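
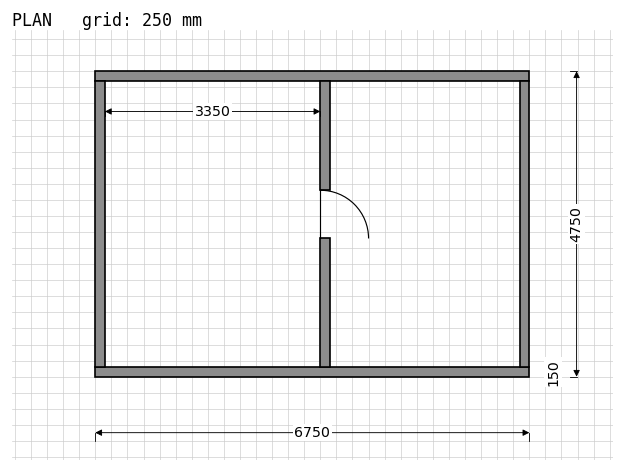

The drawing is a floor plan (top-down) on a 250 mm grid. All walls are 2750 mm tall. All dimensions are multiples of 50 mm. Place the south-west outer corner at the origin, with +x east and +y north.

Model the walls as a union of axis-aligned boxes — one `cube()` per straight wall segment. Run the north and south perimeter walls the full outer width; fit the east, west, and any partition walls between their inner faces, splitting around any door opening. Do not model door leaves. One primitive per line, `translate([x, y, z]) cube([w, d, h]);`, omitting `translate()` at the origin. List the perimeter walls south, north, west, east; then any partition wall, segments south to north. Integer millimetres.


cube([6750, 150, 2750]);
translate([0, 4600, 0]) cube([6750, 150, 2750]);
translate([0, 150, 0]) cube([150, 4450, 2750]);
translate([6600, 150, 0]) cube([150, 4450, 2750]);
translate([3500, 150, 0]) cube([150, 2000, 2750]);
translate([3500, 2900, 0]) cube([150, 1700, 2750]);


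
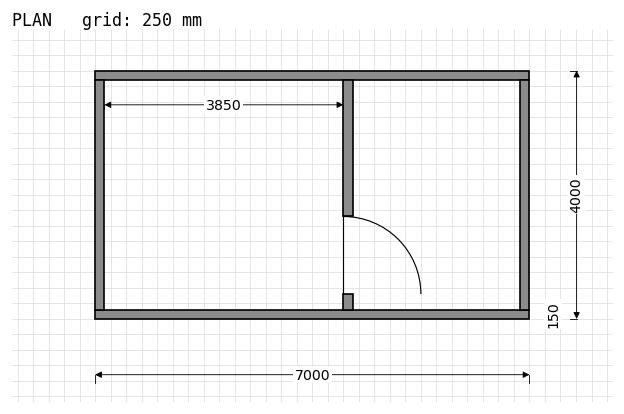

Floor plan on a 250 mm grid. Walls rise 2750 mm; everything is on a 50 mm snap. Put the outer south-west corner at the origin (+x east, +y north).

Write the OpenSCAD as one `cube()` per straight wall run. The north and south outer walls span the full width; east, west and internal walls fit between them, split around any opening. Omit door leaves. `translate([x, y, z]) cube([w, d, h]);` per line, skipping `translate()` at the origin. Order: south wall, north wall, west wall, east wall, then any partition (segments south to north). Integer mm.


cube([7000, 150, 2750]);
translate([0, 3850, 0]) cube([7000, 150, 2750]);
translate([0, 150, 0]) cube([150, 3700, 2750]);
translate([6850, 150, 0]) cube([150, 3700, 2750]);
translate([4000, 150, 0]) cube([150, 250, 2750]);
translate([4000, 1650, 0]) cube([150, 2200, 2750]);


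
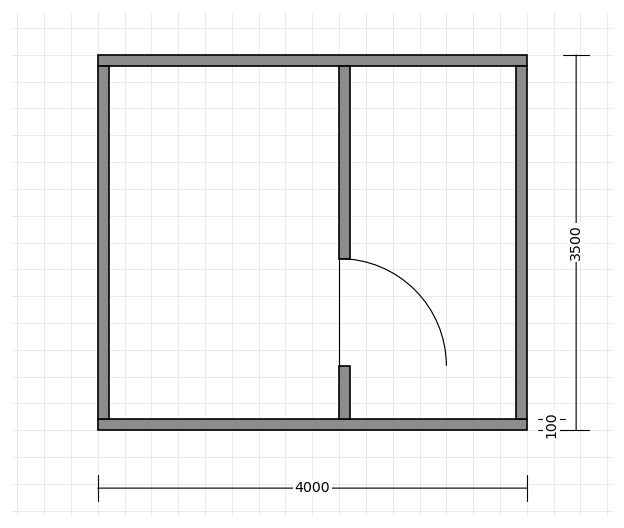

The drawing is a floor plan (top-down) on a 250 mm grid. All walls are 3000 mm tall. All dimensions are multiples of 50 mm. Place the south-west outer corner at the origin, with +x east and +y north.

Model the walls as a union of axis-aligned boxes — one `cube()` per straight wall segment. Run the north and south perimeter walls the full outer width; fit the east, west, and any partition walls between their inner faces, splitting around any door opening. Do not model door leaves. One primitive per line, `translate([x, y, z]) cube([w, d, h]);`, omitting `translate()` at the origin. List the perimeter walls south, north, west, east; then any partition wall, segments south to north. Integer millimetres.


cube([4000, 100, 3000]);
translate([0, 3400, 0]) cube([4000, 100, 3000]);
translate([0, 100, 0]) cube([100, 3300, 3000]);
translate([3900, 100, 0]) cube([100, 3300, 3000]);
translate([2250, 100, 0]) cube([100, 500, 3000]);
translate([2250, 1600, 0]) cube([100, 1800, 3000]);


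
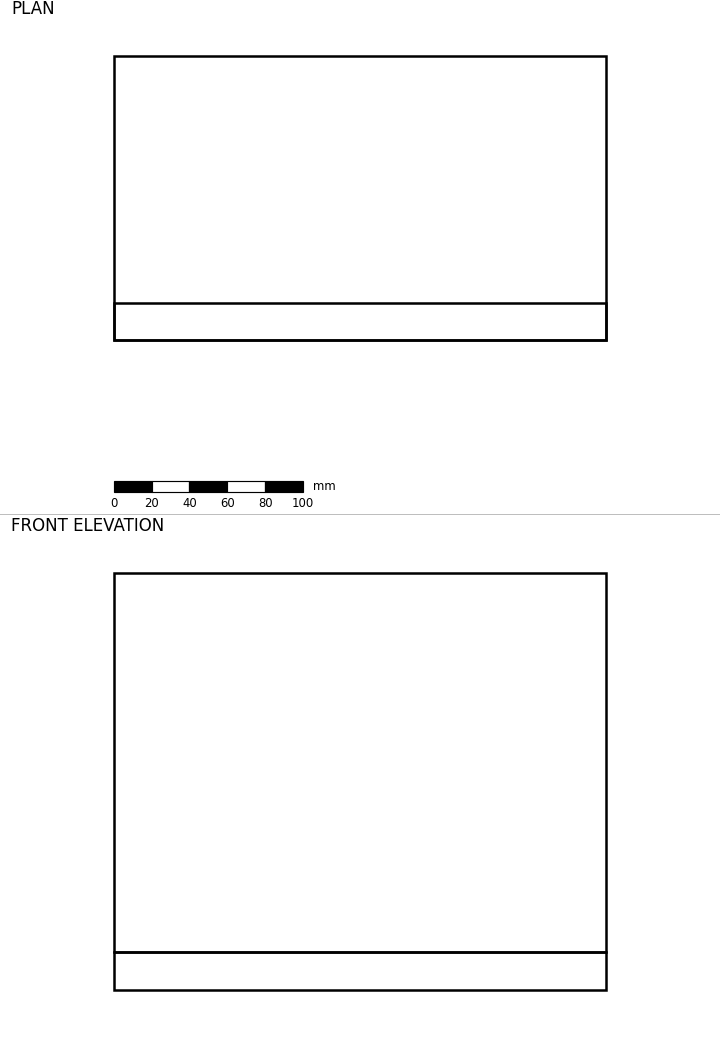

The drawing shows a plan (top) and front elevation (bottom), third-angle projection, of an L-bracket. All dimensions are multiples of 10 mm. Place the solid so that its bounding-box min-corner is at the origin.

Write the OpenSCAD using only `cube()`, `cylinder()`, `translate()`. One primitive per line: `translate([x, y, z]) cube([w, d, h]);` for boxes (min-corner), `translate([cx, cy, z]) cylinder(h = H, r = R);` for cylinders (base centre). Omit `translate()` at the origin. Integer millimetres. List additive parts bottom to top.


cube([260, 150, 20]);
translate([0, 0, 20]) cube([260, 20, 200]);


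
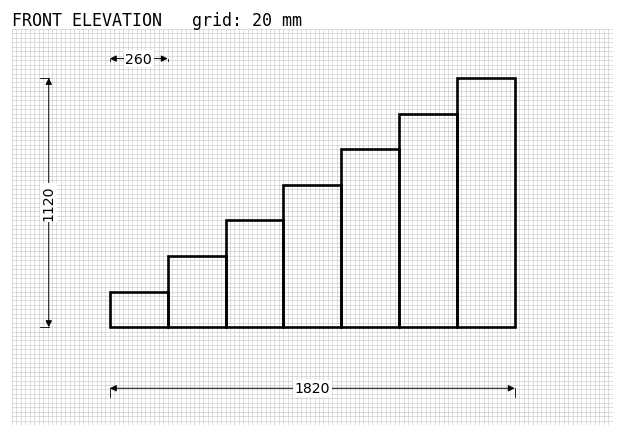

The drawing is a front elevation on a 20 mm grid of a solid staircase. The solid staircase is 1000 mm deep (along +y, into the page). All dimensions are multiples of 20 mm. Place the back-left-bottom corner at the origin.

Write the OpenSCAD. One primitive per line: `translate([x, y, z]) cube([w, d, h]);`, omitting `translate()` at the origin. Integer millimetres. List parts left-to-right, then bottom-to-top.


cube([260, 1000, 160]);
translate([260, 0, 0]) cube([260, 1000, 320]);
translate([520, 0, 0]) cube([260, 1000, 480]);
translate([780, 0, 0]) cube([260, 1000, 640]);
translate([1040, 0, 0]) cube([260, 1000, 800]);
translate([1300, 0, 0]) cube([260, 1000, 960]);
translate([1560, 0, 0]) cube([260, 1000, 1120]);


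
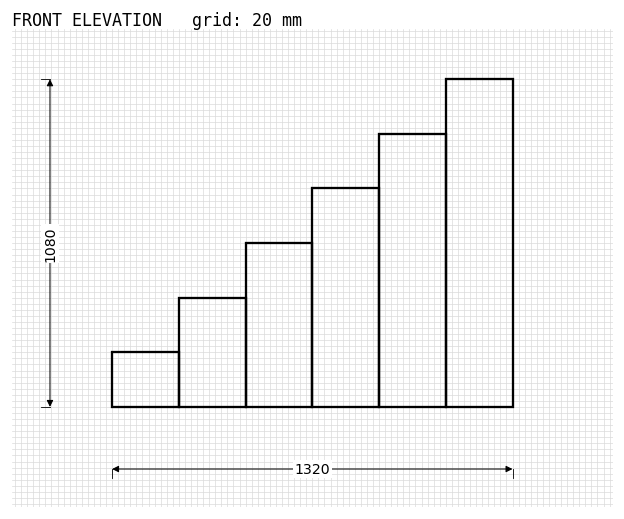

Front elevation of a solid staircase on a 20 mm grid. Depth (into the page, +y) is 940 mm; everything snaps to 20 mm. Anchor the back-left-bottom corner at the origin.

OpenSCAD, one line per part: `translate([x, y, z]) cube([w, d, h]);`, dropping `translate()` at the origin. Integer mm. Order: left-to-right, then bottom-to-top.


cube([220, 940, 180]);
translate([220, 0, 0]) cube([220, 940, 360]);
translate([440, 0, 0]) cube([220, 940, 540]);
translate([660, 0, 0]) cube([220, 940, 720]);
translate([880, 0, 0]) cube([220, 940, 900]);
translate([1100, 0, 0]) cube([220, 940, 1080]);


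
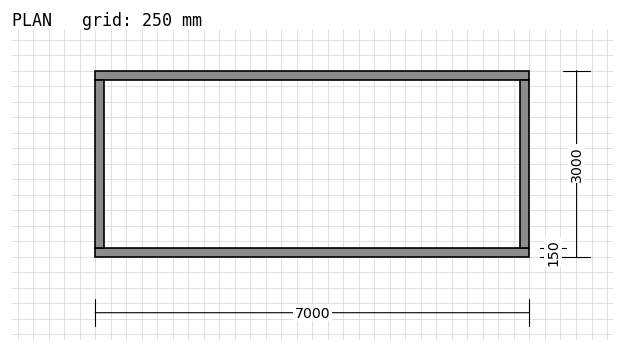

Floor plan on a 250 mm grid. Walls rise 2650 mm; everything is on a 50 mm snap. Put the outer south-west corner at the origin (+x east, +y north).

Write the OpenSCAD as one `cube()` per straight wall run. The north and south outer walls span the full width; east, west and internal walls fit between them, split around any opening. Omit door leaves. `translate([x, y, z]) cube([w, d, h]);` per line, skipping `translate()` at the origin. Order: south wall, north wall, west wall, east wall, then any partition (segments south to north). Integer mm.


cube([7000, 150, 2650]);
translate([0, 2850, 0]) cube([7000, 150, 2650]);
translate([0, 150, 0]) cube([150, 2700, 2650]);
translate([6850, 150, 0]) cube([150, 2700, 2650]);


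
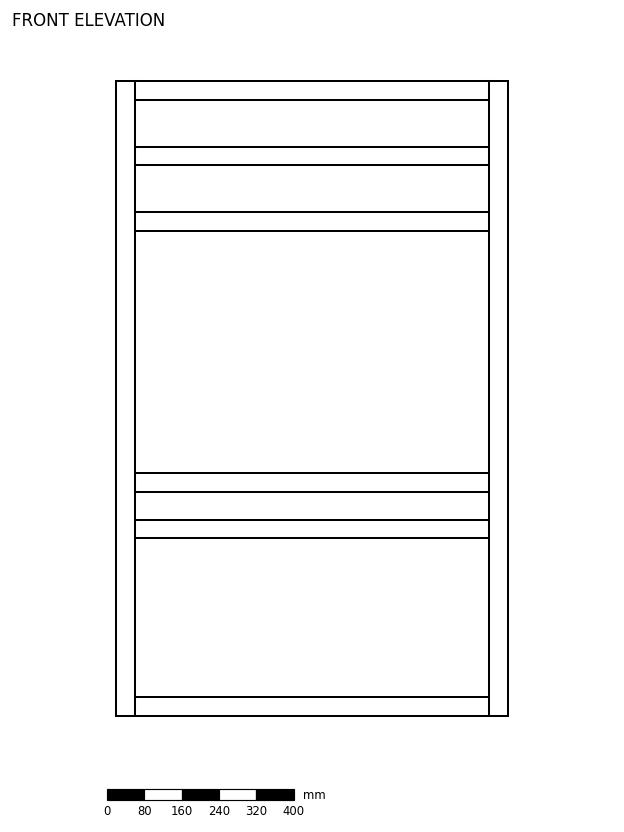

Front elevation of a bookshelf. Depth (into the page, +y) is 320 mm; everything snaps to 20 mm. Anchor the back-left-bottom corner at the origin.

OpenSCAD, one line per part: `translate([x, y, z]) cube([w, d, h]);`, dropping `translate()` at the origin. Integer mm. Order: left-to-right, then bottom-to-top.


cube([40, 320, 1360]);
translate([40, 0, 0]) cube([760, 320, 40]);
translate([40, 0, 380]) cube([760, 320, 40]);
translate([40, 0, 480]) cube([760, 320, 40]);
translate([40, 0, 1040]) cube([760, 320, 40]);
translate([40, 0, 1180]) cube([760, 320, 40]);
translate([40, 0, 1320]) cube([760, 320, 40]);
translate([800, 0, 0]) cube([40, 320, 1360]);


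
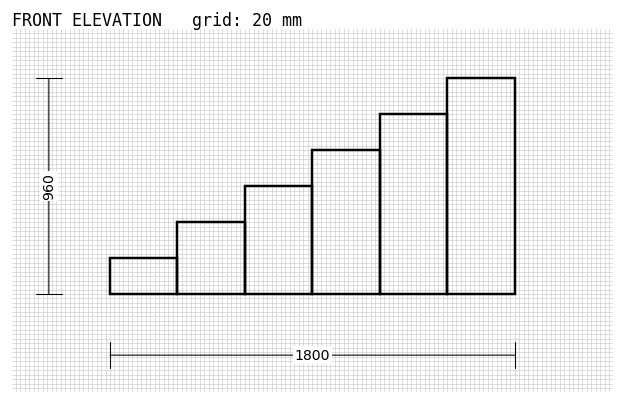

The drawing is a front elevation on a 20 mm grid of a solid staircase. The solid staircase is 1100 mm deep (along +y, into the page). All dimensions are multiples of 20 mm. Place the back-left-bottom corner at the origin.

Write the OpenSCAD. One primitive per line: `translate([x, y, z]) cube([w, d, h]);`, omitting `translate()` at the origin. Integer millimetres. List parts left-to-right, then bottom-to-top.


cube([300, 1100, 160]);
translate([300, 0, 0]) cube([300, 1100, 320]);
translate([600, 0, 0]) cube([300, 1100, 480]);
translate([900, 0, 0]) cube([300, 1100, 640]);
translate([1200, 0, 0]) cube([300, 1100, 800]);
translate([1500, 0, 0]) cube([300, 1100, 960]);


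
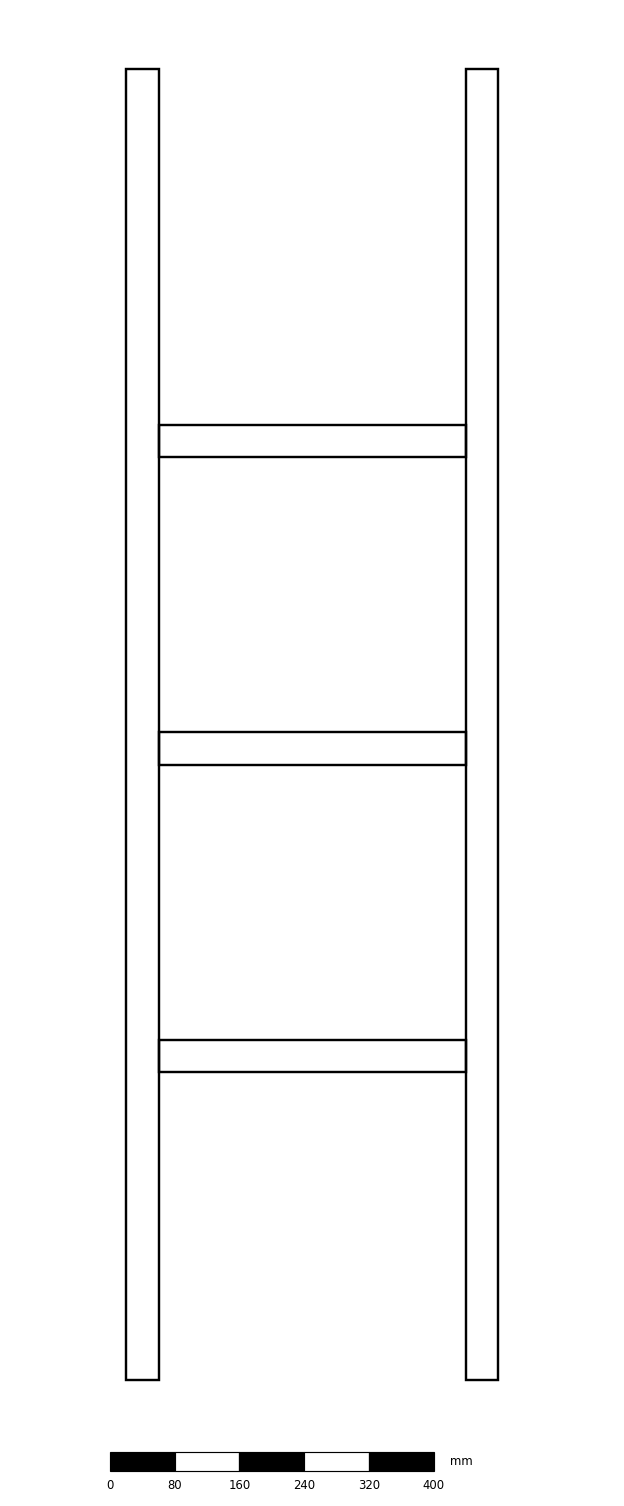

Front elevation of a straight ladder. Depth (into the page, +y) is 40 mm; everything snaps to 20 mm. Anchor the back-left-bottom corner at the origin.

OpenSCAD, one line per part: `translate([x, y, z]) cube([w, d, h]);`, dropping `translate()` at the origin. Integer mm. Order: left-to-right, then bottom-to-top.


cube([40, 40, 1620]);
translate([40, 0, 380]) cube([380, 40, 40]);
translate([40, 0, 760]) cube([380, 40, 40]);
translate([40, 0, 1140]) cube([380, 40, 40]);
translate([420, 0, 0]) cube([40, 40, 1620]);


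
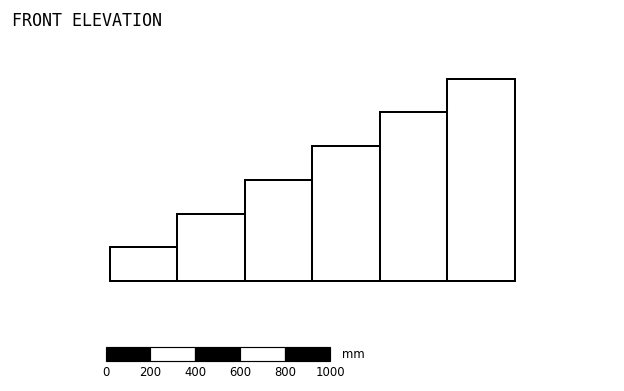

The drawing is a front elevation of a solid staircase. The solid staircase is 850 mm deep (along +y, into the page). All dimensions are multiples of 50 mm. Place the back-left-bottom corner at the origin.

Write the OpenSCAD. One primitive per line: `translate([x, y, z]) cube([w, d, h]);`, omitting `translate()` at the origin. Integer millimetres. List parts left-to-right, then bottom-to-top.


cube([300, 850, 150]);
translate([300, 0, 0]) cube([300, 850, 300]);
translate([600, 0, 0]) cube([300, 850, 450]);
translate([900, 0, 0]) cube([300, 850, 600]);
translate([1200, 0, 0]) cube([300, 850, 750]);
translate([1500, 0, 0]) cube([300, 850, 900]);


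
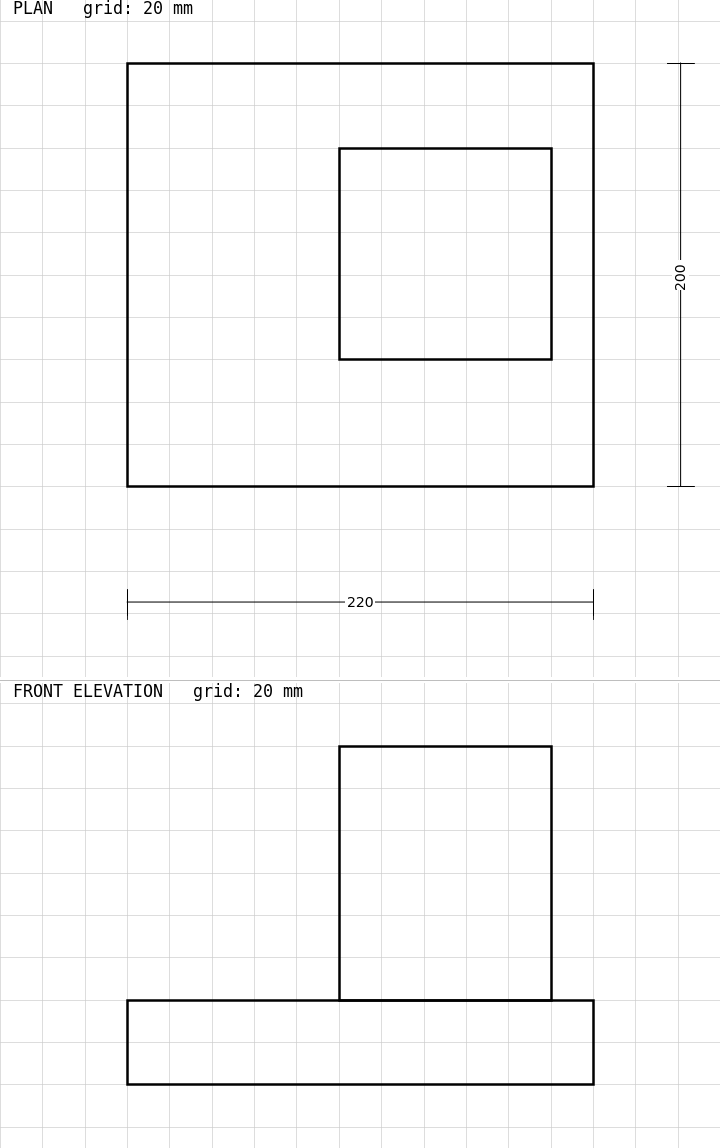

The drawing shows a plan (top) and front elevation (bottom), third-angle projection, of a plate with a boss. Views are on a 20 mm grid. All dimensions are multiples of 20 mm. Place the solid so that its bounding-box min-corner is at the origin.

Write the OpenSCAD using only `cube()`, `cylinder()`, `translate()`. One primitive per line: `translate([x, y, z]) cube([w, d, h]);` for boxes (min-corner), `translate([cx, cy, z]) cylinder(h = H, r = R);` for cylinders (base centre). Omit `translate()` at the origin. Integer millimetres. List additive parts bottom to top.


cube([220, 200, 40]);
translate([100, 60, 40]) cube([100, 100, 120]);


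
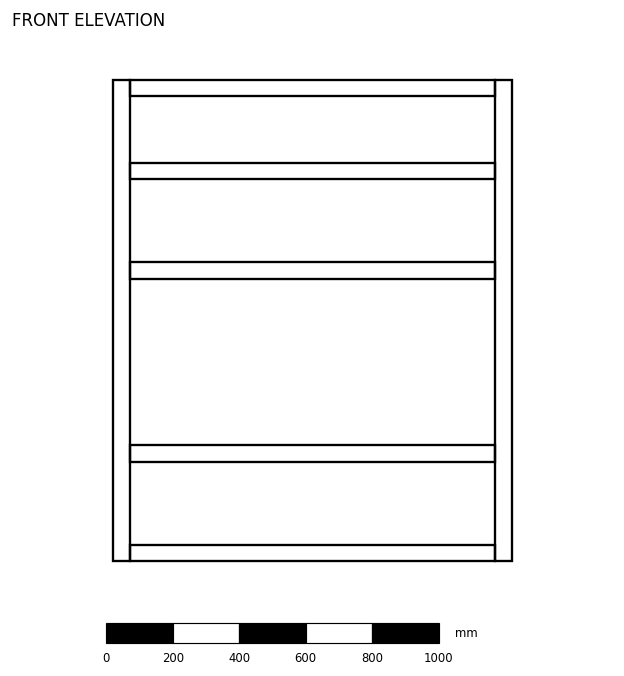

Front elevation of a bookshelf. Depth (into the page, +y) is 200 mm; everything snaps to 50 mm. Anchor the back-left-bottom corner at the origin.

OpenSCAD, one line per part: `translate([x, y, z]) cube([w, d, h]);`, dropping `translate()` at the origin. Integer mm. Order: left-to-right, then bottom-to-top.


cube([50, 200, 1450]);
translate([50, 0, 0]) cube([1100, 200, 50]);
translate([50, 0, 300]) cube([1100, 200, 50]);
translate([50, 0, 850]) cube([1100, 200, 50]);
translate([50, 0, 1150]) cube([1100, 200, 50]);
translate([50, 0, 1400]) cube([1100, 200, 50]);
translate([1150, 0, 0]) cube([50, 200, 1450]);


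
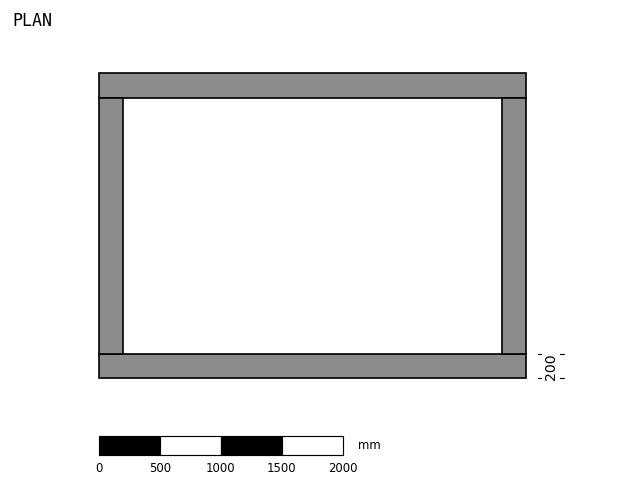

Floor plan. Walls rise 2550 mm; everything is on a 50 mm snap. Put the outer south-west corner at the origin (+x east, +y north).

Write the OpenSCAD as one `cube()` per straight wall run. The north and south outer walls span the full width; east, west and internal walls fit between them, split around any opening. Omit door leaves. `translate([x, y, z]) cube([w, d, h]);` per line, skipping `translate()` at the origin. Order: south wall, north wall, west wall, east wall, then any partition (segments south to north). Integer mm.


cube([3500, 200, 2550]);
translate([0, 2300, 0]) cube([3500, 200, 2550]);
translate([0, 200, 0]) cube([200, 2100, 2550]);
translate([3300, 200, 0]) cube([200, 2100, 2550]);


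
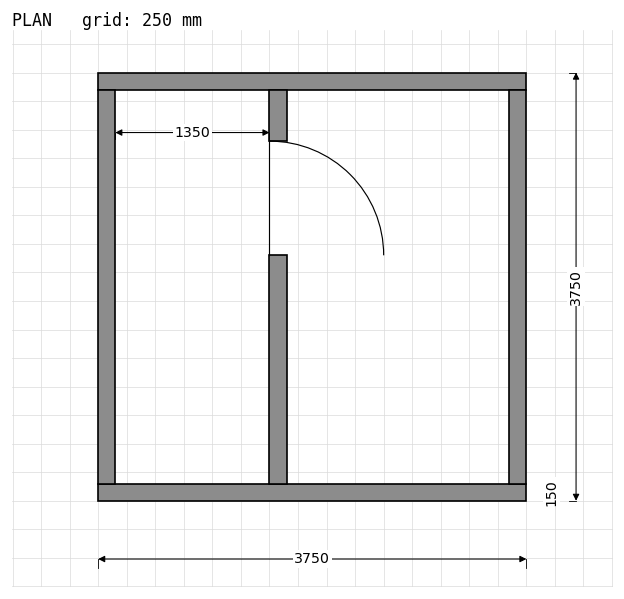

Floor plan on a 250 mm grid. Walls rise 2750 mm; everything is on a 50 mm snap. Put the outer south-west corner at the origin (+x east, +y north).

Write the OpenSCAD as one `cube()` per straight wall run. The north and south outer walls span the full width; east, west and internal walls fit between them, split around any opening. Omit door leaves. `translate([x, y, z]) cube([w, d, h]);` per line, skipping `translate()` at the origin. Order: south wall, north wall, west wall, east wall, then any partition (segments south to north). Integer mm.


cube([3750, 150, 2750]);
translate([0, 3600, 0]) cube([3750, 150, 2750]);
translate([0, 150, 0]) cube([150, 3450, 2750]);
translate([3600, 150, 0]) cube([150, 3450, 2750]);
translate([1500, 150, 0]) cube([150, 2000, 2750]);
translate([1500, 3150, 0]) cube([150, 450, 2750]);


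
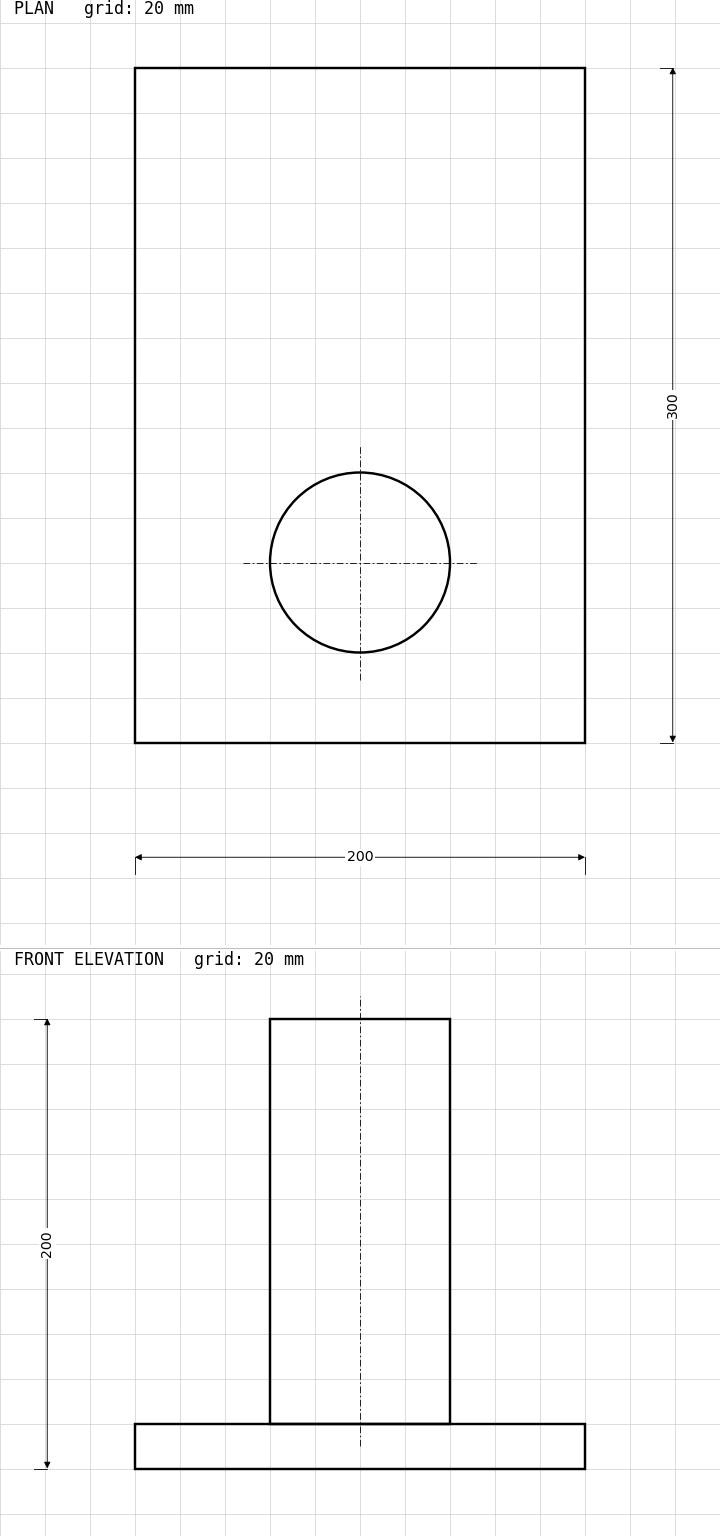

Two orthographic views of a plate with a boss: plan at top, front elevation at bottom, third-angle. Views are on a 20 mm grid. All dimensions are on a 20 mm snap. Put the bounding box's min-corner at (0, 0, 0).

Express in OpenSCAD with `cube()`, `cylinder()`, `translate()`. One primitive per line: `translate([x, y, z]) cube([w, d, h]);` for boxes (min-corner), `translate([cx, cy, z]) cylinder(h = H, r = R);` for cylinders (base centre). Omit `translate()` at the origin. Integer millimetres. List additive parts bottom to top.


cube([200, 300, 20]);
translate([100, 80, 20]) cylinder(h = 180, r = 40);


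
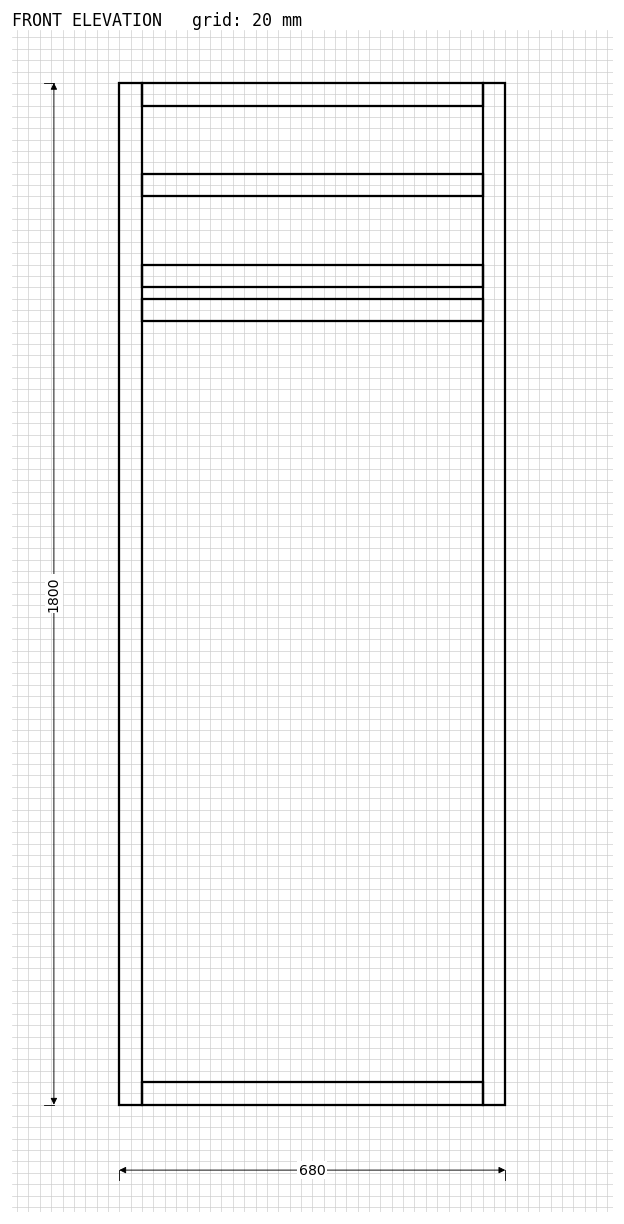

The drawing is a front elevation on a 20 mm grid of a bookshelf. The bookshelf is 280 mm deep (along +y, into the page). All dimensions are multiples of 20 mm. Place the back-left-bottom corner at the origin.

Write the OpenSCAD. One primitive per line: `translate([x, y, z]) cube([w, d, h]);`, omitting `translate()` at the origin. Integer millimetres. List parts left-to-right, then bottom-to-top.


cube([40, 280, 1800]);
translate([40, 0, 0]) cube([600, 280, 40]);
translate([40, 0, 1380]) cube([600, 280, 40]);
translate([40, 0, 1440]) cube([600, 280, 40]);
translate([40, 0, 1600]) cube([600, 280, 40]);
translate([40, 0, 1760]) cube([600, 280, 40]);
translate([640, 0, 0]) cube([40, 280, 1800]);


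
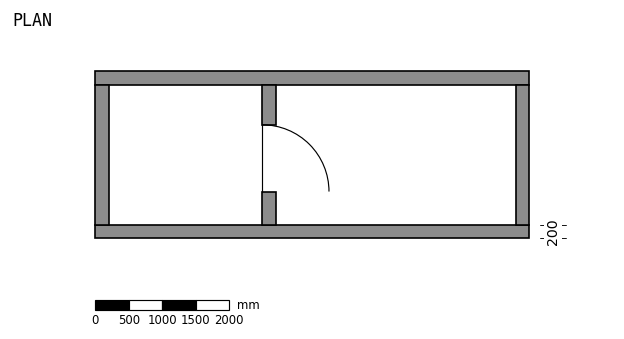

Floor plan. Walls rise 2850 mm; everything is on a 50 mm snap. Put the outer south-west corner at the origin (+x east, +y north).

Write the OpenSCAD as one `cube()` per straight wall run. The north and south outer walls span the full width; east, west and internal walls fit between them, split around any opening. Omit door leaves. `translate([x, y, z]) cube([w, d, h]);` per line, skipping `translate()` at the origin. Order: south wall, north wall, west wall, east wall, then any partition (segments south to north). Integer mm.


cube([6500, 200, 2850]);
translate([0, 2300, 0]) cube([6500, 200, 2850]);
translate([0, 200, 0]) cube([200, 2100, 2850]);
translate([6300, 200, 0]) cube([200, 2100, 2850]);
translate([2500, 200, 0]) cube([200, 500, 2850]);
translate([2500, 1700, 0]) cube([200, 600, 2850]);


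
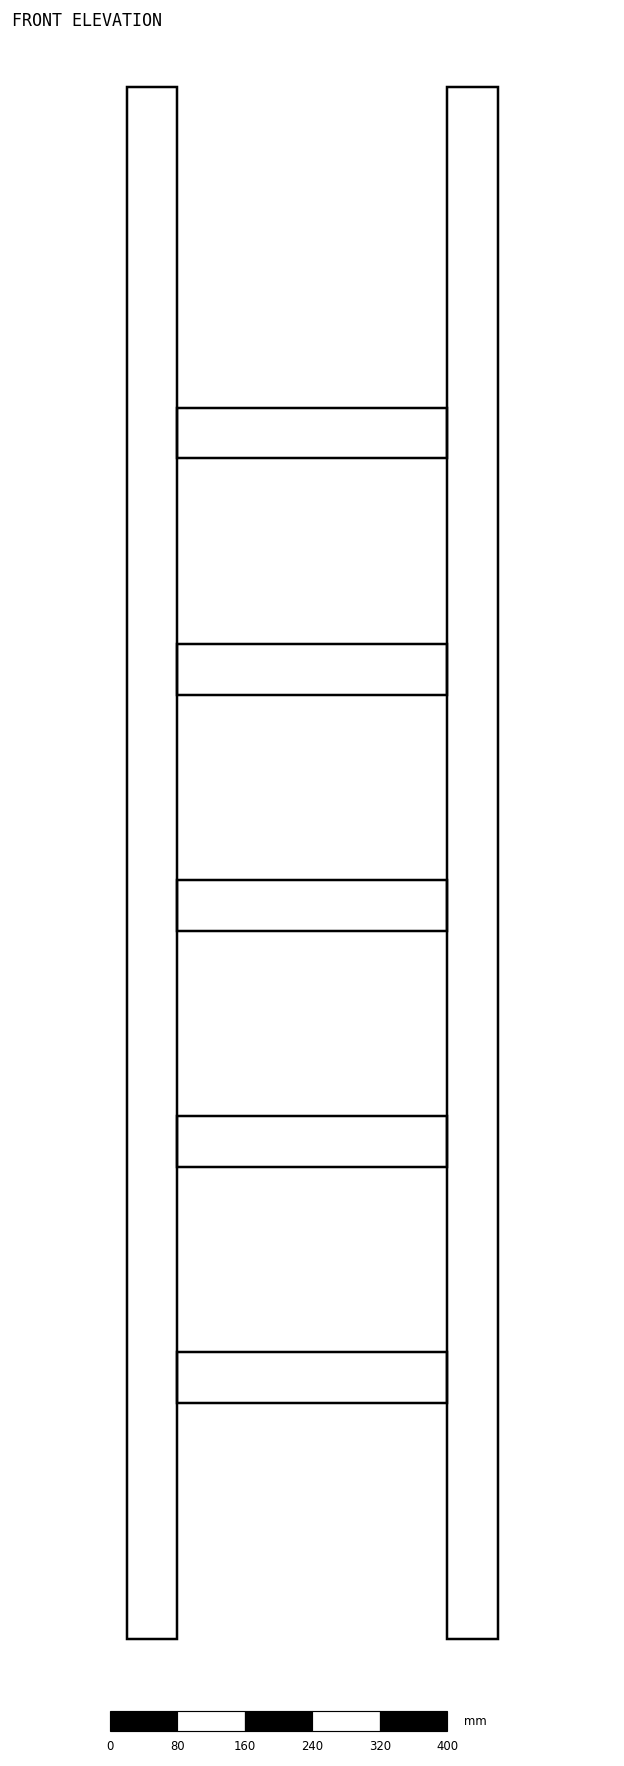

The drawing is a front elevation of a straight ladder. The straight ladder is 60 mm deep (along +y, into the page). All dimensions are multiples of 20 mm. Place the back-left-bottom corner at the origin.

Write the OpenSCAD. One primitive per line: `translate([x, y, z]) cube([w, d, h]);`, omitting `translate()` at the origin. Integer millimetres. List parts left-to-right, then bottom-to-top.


cube([60, 60, 1840]);
translate([60, 0, 280]) cube([320, 60, 60]);
translate([60, 0, 560]) cube([320, 60, 60]);
translate([60, 0, 840]) cube([320, 60, 60]);
translate([60, 0, 1120]) cube([320, 60, 60]);
translate([60, 0, 1400]) cube([320, 60, 60]);
translate([380, 0, 0]) cube([60, 60, 1840]);


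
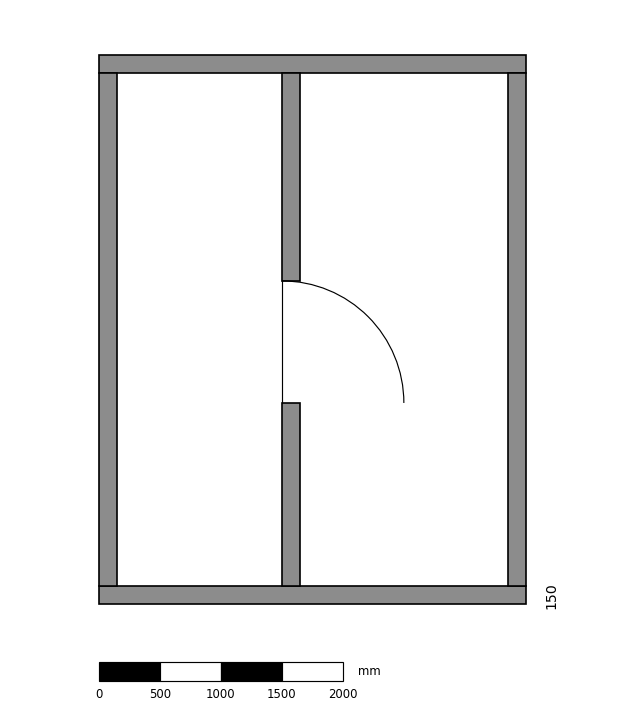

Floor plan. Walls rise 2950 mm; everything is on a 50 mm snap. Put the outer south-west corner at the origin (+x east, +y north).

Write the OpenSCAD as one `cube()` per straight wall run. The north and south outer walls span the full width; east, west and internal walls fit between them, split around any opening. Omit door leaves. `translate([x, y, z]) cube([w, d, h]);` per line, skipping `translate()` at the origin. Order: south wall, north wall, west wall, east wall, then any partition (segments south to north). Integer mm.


cube([3500, 150, 2950]);
translate([0, 4350, 0]) cube([3500, 150, 2950]);
translate([0, 150, 0]) cube([150, 4200, 2950]);
translate([3350, 150, 0]) cube([150, 4200, 2950]);
translate([1500, 150, 0]) cube([150, 1500, 2950]);
translate([1500, 2650, 0]) cube([150, 1700, 2950]);


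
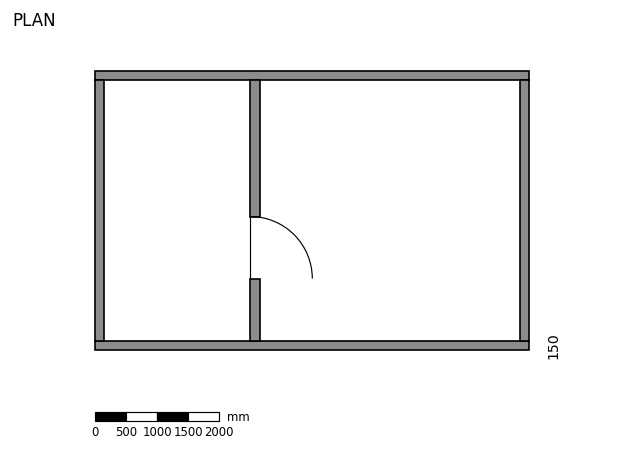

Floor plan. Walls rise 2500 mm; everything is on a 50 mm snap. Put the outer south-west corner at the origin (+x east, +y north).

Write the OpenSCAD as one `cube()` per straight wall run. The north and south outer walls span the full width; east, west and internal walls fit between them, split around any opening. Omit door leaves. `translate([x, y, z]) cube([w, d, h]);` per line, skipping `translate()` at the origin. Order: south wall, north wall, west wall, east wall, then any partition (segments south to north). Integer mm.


cube([7000, 150, 2500]);
translate([0, 4350, 0]) cube([7000, 150, 2500]);
translate([0, 150, 0]) cube([150, 4200, 2500]);
translate([6850, 150, 0]) cube([150, 4200, 2500]);
translate([2500, 150, 0]) cube([150, 1000, 2500]);
translate([2500, 2150, 0]) cube([150, 2200, 2500]);


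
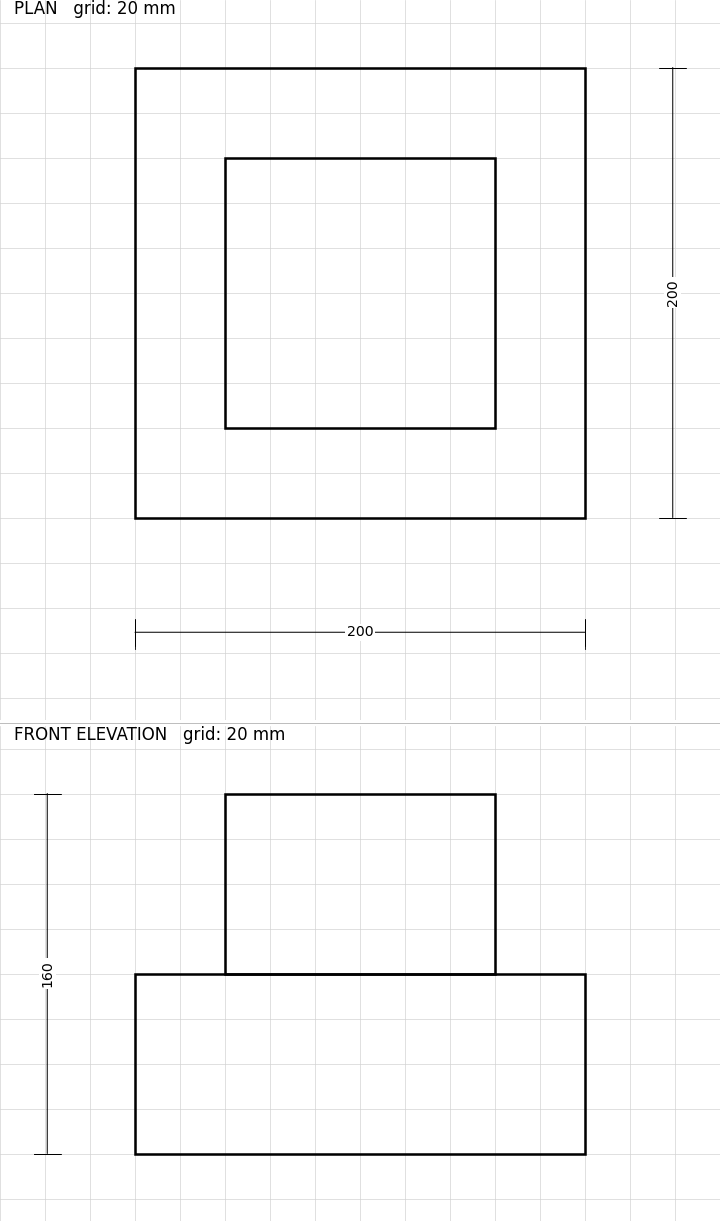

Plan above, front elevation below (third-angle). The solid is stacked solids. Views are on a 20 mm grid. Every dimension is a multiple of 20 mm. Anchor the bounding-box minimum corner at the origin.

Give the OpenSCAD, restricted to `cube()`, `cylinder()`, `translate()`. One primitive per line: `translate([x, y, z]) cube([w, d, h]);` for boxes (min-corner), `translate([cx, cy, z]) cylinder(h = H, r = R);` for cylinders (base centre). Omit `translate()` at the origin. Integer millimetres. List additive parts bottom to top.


cube([200, 200, 80]);
translate([40, 40, 80]) cube([120, 120, 80]);


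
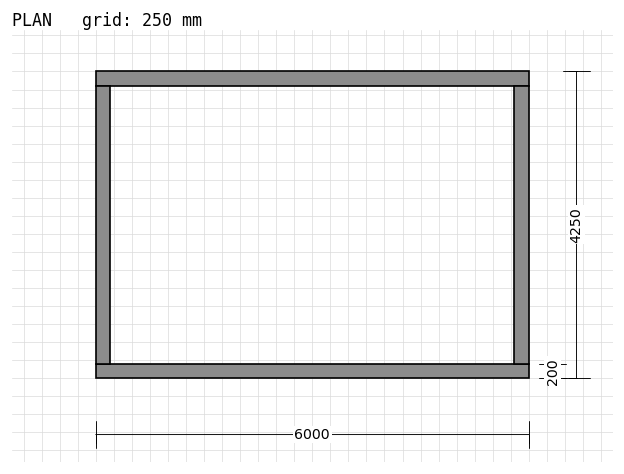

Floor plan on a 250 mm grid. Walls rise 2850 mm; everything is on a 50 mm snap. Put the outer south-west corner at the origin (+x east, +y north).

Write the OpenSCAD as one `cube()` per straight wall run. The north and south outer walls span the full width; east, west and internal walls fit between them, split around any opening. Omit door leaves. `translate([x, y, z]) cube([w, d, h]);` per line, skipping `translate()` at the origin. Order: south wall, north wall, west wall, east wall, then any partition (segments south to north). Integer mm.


cube([6000, 200, 2850]);
translate([0, 4050, 0]) cube([6000, 200, 2850]);
translate([0, 200, 0]) cube([200, 3850, 2850]);
translate([5800, 200, 0]) cube([200, 3850, 2850]);


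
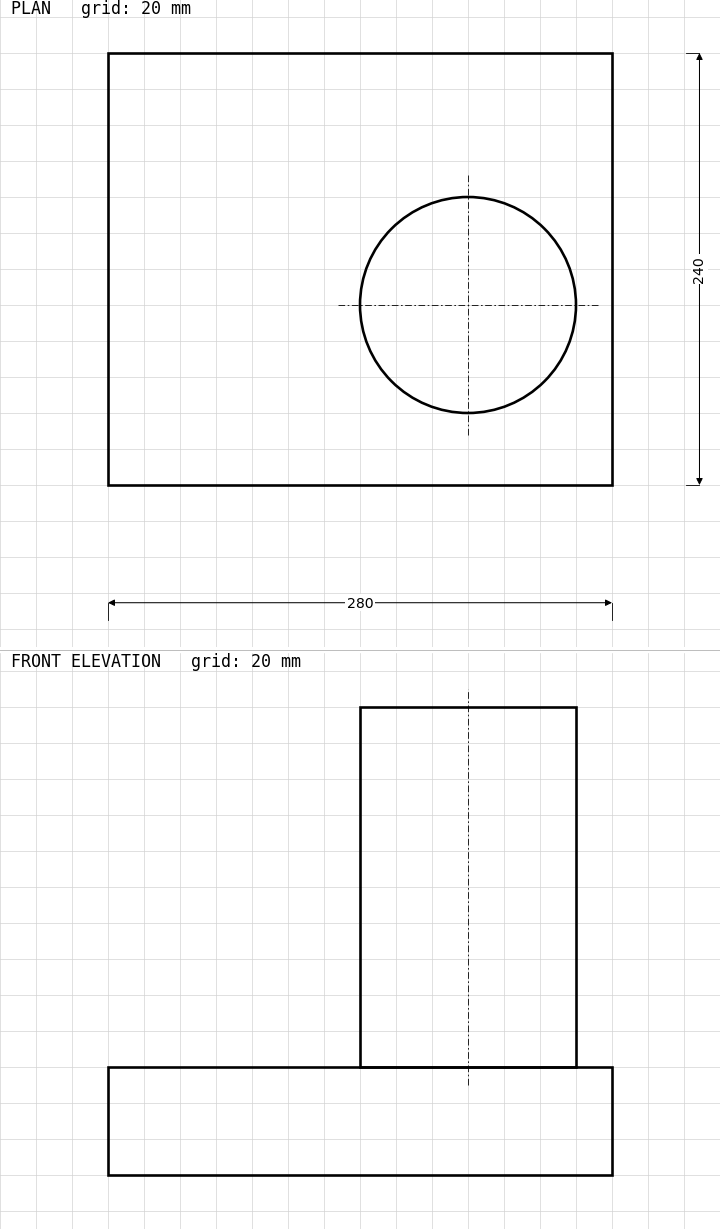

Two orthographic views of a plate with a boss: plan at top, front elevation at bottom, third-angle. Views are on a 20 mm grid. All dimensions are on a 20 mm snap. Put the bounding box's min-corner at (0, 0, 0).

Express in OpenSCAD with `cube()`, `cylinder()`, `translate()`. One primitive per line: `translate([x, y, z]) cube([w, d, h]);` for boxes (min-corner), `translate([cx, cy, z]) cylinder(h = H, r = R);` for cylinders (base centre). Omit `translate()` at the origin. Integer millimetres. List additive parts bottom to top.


cube([280, 240, 60]);
translate([200, 100, 60]) cylinder(h = 200, r = 60);


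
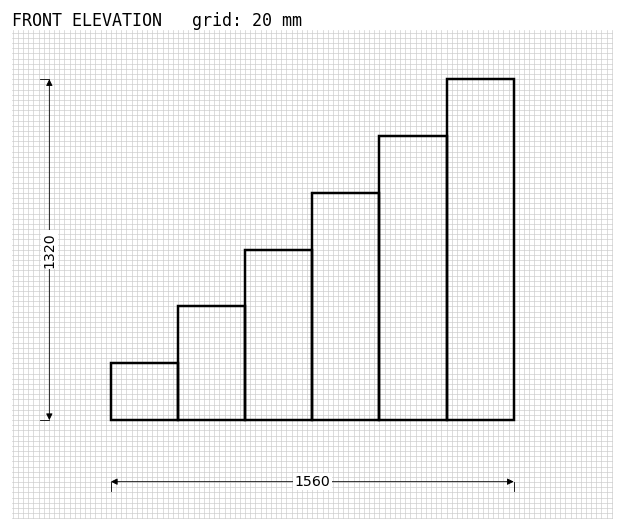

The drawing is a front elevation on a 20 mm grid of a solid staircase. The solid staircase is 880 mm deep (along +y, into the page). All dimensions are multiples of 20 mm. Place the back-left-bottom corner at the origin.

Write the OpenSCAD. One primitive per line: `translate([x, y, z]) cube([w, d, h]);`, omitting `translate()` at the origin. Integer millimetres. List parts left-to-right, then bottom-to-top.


cube([260, 880, 220]);
translate([260, 0, 0]) cube([260, 880, 440]);
translate([520, 0, 0]) cube([260, 880, 660]);
translate([780, 0, 0]) cube([260, 880, 880]);
translate([1040, 0, 0]) cube([260, 880, 1100]);
translate([1300, 0, 0]) cube([260, 880, 1320]);


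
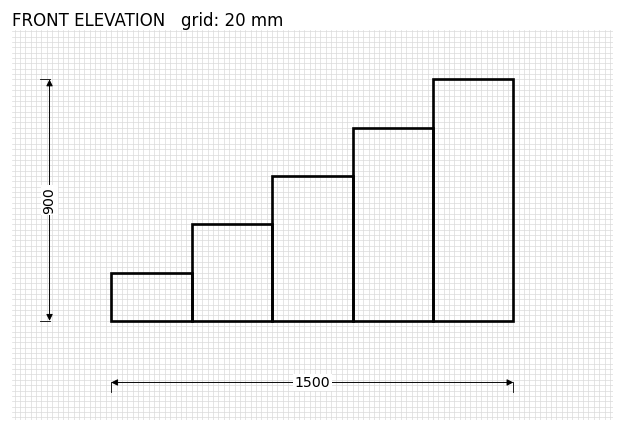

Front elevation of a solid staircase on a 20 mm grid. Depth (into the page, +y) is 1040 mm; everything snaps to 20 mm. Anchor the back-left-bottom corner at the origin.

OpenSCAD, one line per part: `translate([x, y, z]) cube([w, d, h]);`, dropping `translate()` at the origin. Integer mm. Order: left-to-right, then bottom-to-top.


cube([300, 1040, 180]);
translate([300, 0, 0]) cube([300, 1040, 360]);
translate([600, 0, 0]) cube([300, 1040, 540]);
translate([900, 0, 0]) cube([300, 1040, 720]);
translate([1200, 0, 0]) cube([300, 1040, 900]);


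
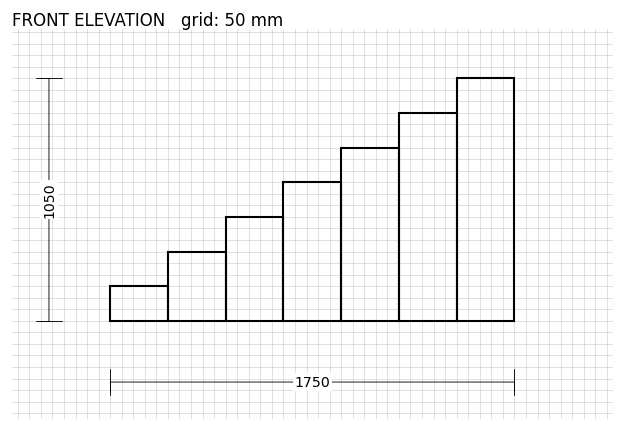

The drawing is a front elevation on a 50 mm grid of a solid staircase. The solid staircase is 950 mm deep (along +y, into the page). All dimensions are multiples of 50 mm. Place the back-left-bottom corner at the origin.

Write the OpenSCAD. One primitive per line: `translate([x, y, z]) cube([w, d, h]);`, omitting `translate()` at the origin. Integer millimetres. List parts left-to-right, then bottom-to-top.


cube([250, 950, 150]);
translate([250, 0, 0]) cube([250, 950, 300]);
translate([500, 0, 0]) cube([250, 950, 450]);
translate([750, 0, 0]) cube([250, 950, 600]);
translate([1000, 0, 0]) cube([250, 950, 750]);
translate([1250, 0, 0]) cube([250, 950, 900]);
translate([1500, 0, 0]) cube([250, 950, 1050]);


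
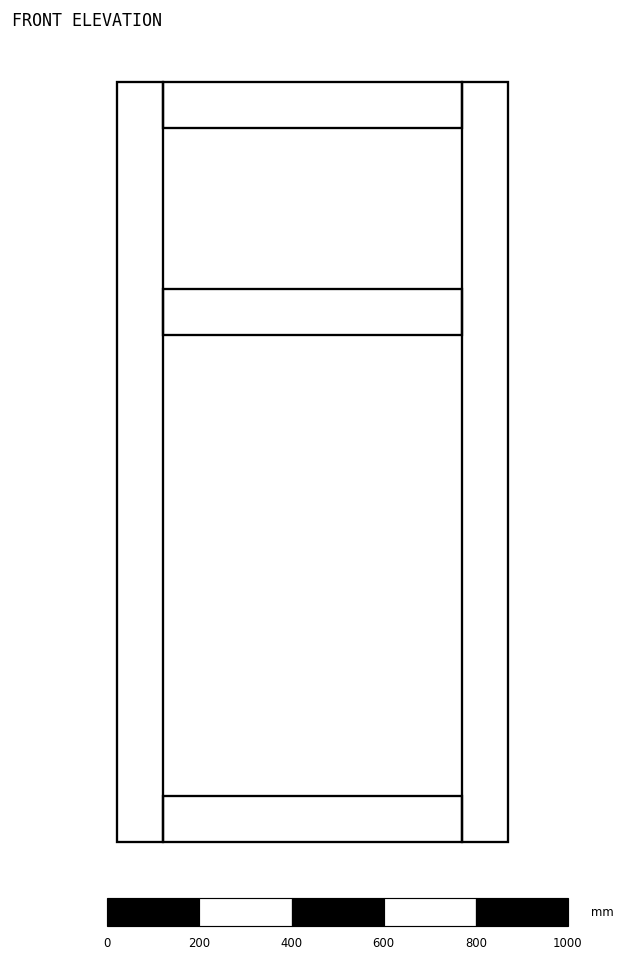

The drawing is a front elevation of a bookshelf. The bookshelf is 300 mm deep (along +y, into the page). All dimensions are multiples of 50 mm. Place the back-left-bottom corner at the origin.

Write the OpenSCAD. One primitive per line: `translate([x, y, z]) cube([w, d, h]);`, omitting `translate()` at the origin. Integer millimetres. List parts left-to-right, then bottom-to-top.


cube([100, 300, 1650]);
translate([100, 0, 0]) cube([650, 300, 100]);
translate([100, 0, 1100]) cube([650, 300, 100]);
translate([100, 0, 1550]) cube([650, 300, 100]);
translate([750, 0, 0]) cube([100, 300, 1650]);


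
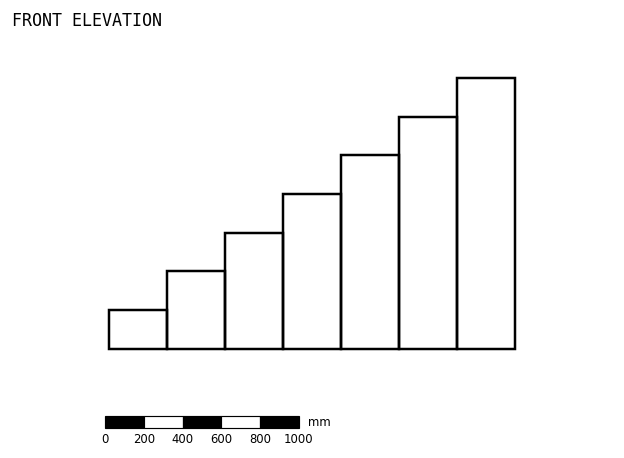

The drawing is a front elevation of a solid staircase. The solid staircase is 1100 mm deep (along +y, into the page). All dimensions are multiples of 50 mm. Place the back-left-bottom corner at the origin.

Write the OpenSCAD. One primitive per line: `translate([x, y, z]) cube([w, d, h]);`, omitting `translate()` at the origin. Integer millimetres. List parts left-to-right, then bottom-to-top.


cube([300, 1100, 200]);
translate([300, 0, 0]) cube([300, 1100, 400]);
translate([600, 0, 0]) cube([300, 1100, 600]);
translate([900, 0, 0]) cube([300, 1100, 800]);
translate([1200, 0, 0]) cube([300, 1100, 1000]);
translate([1500, 0, 0]) cube([300, 1100, 1200]);
translate([1800, 0, 0]) cube([300, 1100, 1400]);


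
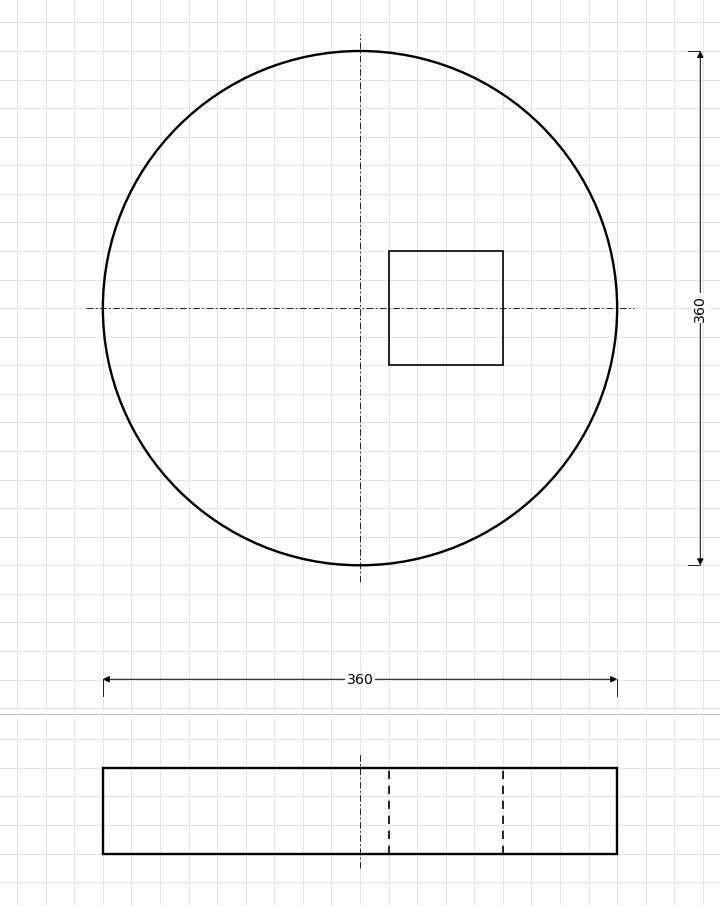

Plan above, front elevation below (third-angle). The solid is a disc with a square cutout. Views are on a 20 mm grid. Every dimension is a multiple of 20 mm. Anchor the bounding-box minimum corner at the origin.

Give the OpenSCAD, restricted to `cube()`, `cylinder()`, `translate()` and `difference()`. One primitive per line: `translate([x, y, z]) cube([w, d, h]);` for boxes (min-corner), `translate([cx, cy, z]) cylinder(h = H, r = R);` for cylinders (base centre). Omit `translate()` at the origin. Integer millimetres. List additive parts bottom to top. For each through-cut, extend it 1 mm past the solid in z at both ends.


difference() {
  translate([180, 180, 0]) cylinder(h = 60, r = 180);
  translate([200, 140, -1]) cube([80, 80, 62]);
}


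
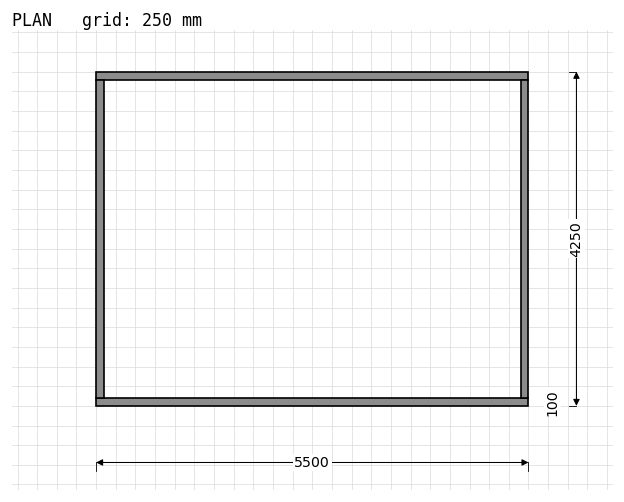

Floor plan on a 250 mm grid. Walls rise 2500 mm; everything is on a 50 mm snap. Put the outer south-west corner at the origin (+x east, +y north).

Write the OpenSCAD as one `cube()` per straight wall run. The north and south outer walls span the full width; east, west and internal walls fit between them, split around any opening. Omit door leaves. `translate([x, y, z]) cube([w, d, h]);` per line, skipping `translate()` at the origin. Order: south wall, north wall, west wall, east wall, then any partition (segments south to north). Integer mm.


cube([5500, 100, 2500]);
translate([0, 4150, 0]) cube([5500, 100, 2500]);
translate([0, 100, 0]) cube([100, 4050, 2500]);
translate([5400, 100, 0]) cube([100, 4050, 2500]);


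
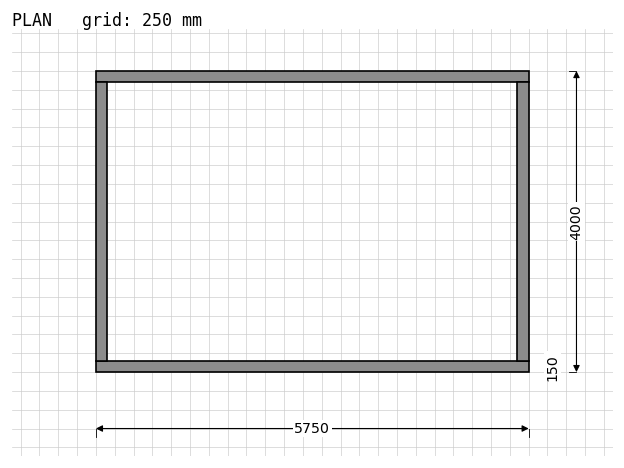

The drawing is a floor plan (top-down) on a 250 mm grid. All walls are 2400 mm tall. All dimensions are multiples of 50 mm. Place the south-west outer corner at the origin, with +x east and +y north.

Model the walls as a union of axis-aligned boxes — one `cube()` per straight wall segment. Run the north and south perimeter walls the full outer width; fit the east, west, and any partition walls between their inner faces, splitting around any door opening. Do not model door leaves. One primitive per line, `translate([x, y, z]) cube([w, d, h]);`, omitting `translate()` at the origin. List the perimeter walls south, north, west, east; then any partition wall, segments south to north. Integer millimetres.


cube([5750, 150, 2400]);
translate([0, 3850, 0]) cube([5750, 150, 2400]);
translate([0, 150, 0]) cube([150, 3700, 2400]);
translate([5600, 150, 0]) cube([150, 3700, 2400]);


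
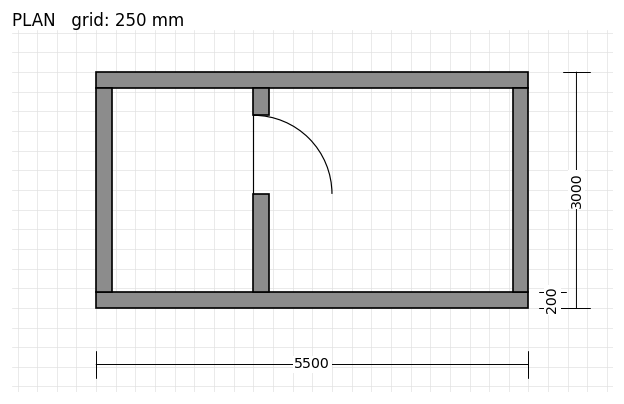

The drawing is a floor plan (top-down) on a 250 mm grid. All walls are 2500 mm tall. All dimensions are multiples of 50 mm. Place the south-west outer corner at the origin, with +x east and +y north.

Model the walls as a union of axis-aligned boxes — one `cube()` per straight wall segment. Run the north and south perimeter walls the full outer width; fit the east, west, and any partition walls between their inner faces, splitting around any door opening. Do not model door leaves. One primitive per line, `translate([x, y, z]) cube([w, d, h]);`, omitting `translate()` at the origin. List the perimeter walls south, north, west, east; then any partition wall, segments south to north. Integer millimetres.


cube([5500, 200, 2500]);
translate([0, 2800, 0]) cube([5500, 200, 2500]);
translate([0, 200, 0]) cube([200, 2600, 2500]);
translate([5300, 200, 0]) cube([200, 2600, 2500]);
translate([2000, 200, 0]) cube([200, 1250, 2500]);
translate([2000, 2450, 0]) cube([200, 350, 2500]);


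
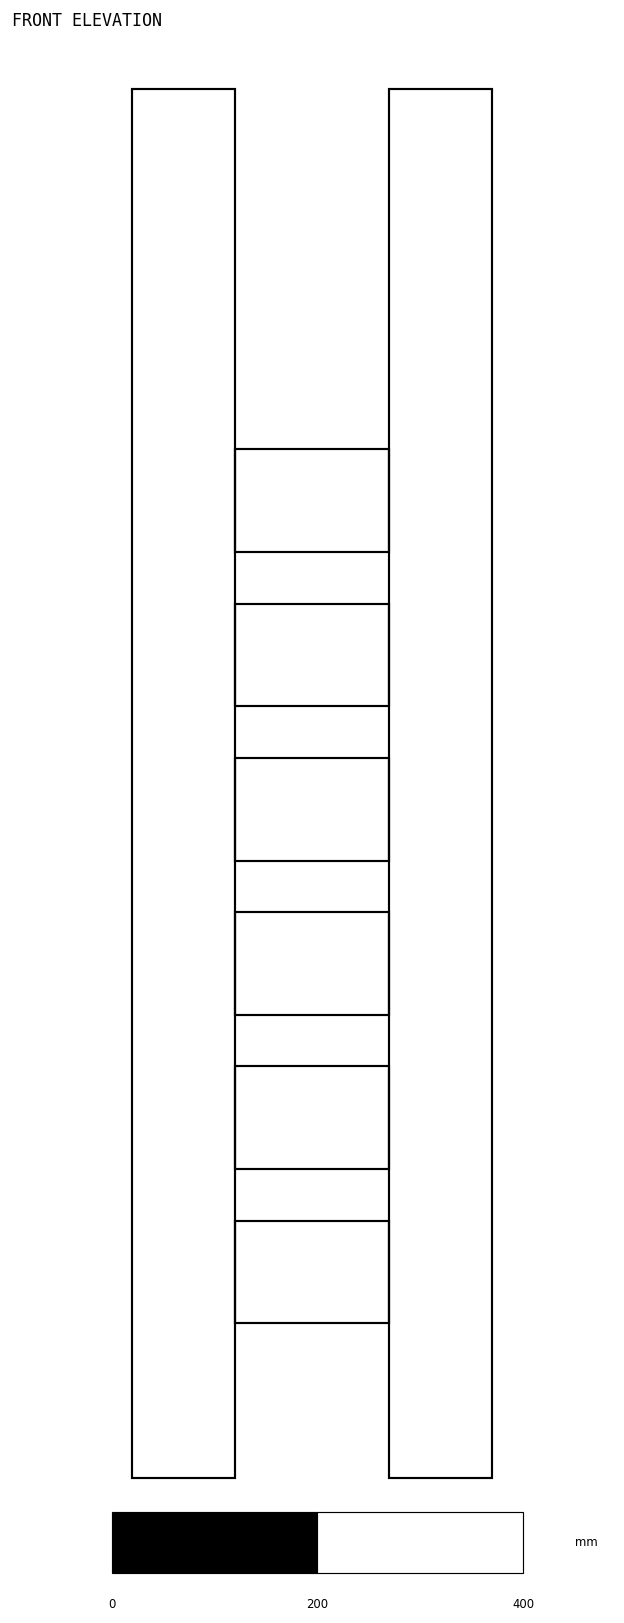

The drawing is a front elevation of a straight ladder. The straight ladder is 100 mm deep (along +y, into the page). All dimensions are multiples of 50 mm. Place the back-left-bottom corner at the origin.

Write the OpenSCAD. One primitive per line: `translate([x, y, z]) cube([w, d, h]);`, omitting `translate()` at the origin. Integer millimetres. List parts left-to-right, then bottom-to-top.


cube([100, 100, 1350]);
translate([100, 0, 150]) cube([150, 100, 100]);
translate([100, 0, 300]) cube([150, 100, 100]);
translate([100, 0, 450]) cube([150, 100, 100]);
translate([100, 0, 600]) cube([150, 100, 100]);
translate([100, 0, 750]) cube([150, 100, 100]);
translate([100, 0, 900]) cube([150, 100, 100]);
translate([250, 0, 0]) cube([100, 100, 1350]);


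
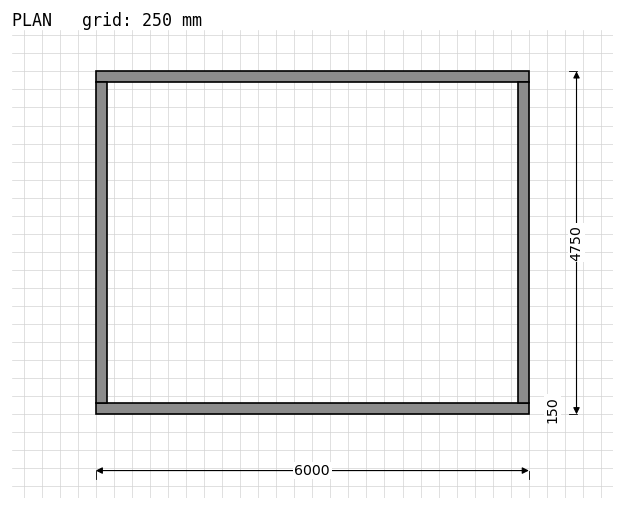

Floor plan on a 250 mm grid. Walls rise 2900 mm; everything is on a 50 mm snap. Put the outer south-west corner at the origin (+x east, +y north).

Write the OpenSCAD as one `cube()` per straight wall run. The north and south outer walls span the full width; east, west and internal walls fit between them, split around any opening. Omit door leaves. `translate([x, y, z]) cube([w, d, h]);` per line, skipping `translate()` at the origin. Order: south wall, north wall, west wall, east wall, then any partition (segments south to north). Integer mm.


cube([6000, 150, 2900]);
translate([0, 4600, 0]) cube([6000, 150, 2900]);
translate([0, 150, 0]) cube([150, 4450, 2900]);
translate([5850, 150, 0]) cube([150, 4450, 2900]);


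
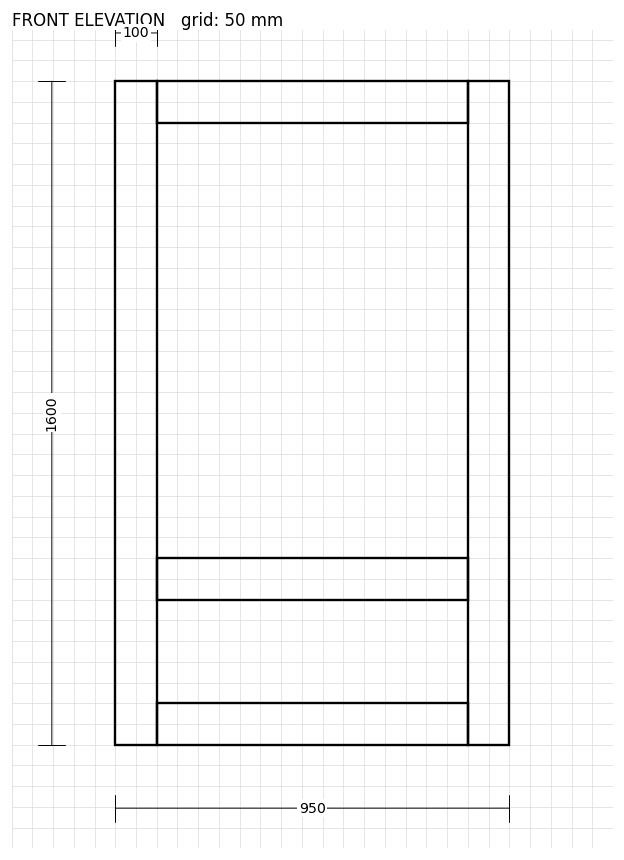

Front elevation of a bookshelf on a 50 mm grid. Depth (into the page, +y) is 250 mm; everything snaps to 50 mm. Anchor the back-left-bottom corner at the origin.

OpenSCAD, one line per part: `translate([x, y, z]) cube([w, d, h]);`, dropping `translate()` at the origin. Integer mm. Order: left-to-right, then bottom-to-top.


cube([100, 250, 1600]);
translate([100, 0, 0]) cube([750, 250, 100]);
translate([100, 0, 350]) cube([750, 250, 100]);
translate([100, 0, 1500]) cube([750, 250, 100]);
translate([850, 0, 0]) cube([100, 250, 1600]);


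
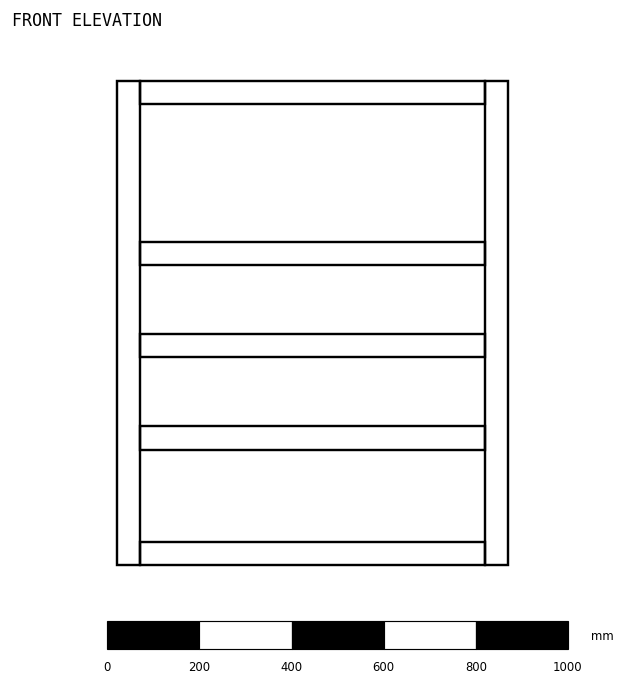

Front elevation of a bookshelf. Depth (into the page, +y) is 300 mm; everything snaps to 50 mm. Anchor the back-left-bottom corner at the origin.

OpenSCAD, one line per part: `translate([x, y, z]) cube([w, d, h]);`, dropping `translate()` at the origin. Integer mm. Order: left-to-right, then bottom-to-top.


cube([50, 300, 1050]);
translate([50, 0, 0]) cube([750, 300, 50]);
translate([50, 0, 250]) cube([750, 300, 50]);
translate([50, 0, 450]) cube([750, 300, 50]);
translate([50, 0, 650]) cube([750, 300, 50]);
translate([50, 0, 1000]) cube([750, 300, 50]);
translate([800, 0, 0]) cube([50, 300, 1050]);


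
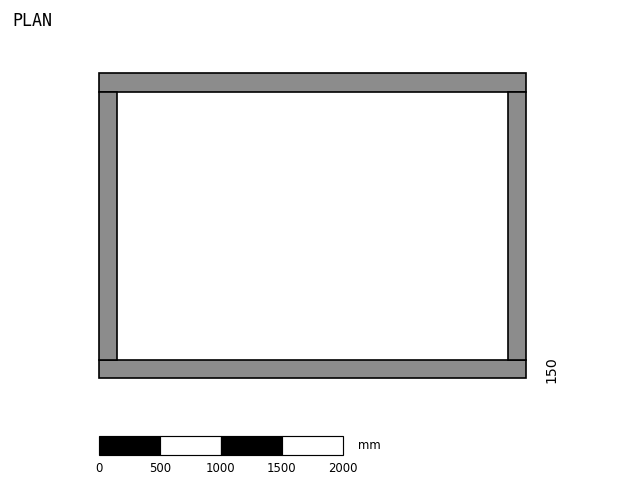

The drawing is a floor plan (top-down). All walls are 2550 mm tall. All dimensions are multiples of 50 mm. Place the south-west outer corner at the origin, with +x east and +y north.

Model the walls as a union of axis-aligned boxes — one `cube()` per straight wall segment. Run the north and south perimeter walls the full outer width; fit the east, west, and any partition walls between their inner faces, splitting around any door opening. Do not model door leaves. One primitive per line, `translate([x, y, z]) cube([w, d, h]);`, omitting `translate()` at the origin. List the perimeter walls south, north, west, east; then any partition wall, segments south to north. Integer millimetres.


cube([3500, 150, 2550]);
translate([0, 2350, 0]) cube([3500, 150, 2550]);
translate([0, 150, 0]) cube([150, 2200, 2550]);
translate([3350, 150, 0]) cube([150, 2200, 2550]);


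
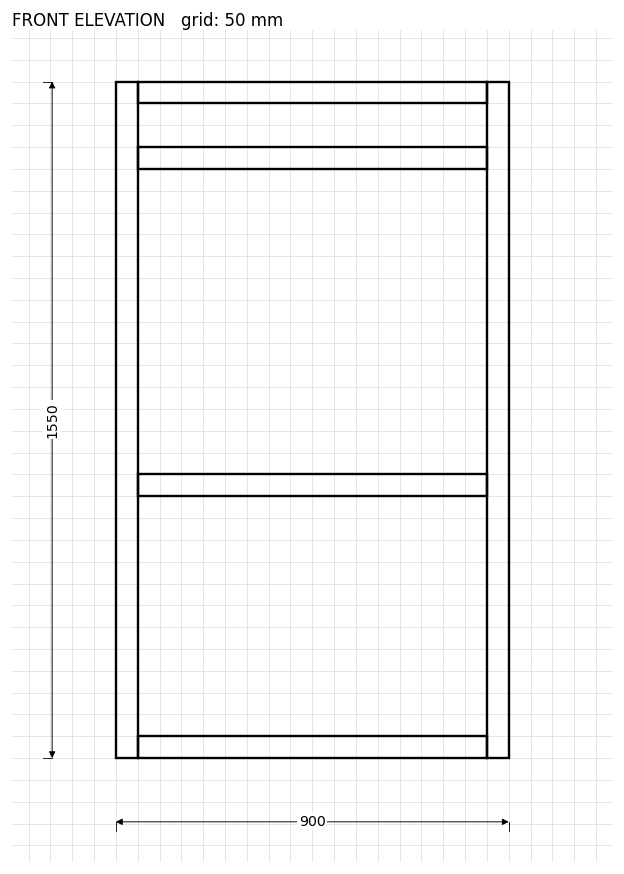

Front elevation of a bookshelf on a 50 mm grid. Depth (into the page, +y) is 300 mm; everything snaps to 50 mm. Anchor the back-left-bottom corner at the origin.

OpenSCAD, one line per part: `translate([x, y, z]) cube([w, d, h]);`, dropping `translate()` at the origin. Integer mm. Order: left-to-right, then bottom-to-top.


cube([50, 300, 1550]);
translate([50, 0, 0]) cube([800, 300, 50]);
translate([50, 0, 600]) cube([800, 300, 50]);
translate([50, 0, 1350]) cube([800, 300, 50]);
translate([50, 0, 1500]) cube([800, 300, 50]);
translate([850, 0, 0]) cube([50, 300, 1550]);


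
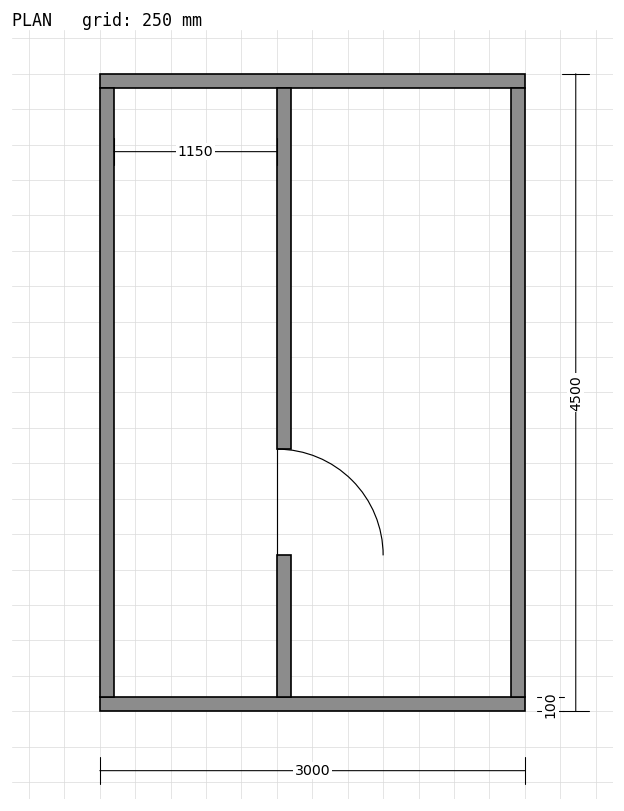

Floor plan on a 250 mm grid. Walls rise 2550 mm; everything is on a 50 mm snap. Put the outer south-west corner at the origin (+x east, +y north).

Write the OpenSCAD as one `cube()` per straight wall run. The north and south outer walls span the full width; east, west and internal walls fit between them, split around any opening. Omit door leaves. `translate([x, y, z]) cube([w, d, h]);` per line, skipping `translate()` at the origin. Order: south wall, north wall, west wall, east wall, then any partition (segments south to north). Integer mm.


cube([3000, 100, 2550]);
translate([0, 4400, 0]) cube([3000, 100, 2550]);
translate([0, 100, 0]) cube([100, 4300, 2550]);
translate([2900, 100, 0]) cube([100, 4300, 2550]);
translate([1250, 100, 0]) cube([100, 1000, 2550]);
translate([1250, 1850, 0]) cube([100, 2550, 2550]);


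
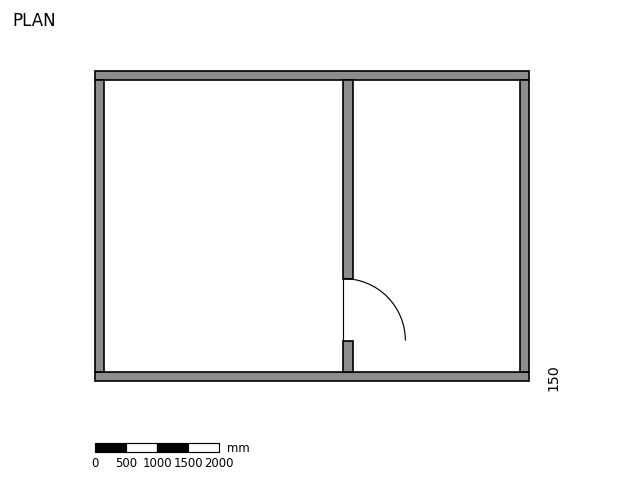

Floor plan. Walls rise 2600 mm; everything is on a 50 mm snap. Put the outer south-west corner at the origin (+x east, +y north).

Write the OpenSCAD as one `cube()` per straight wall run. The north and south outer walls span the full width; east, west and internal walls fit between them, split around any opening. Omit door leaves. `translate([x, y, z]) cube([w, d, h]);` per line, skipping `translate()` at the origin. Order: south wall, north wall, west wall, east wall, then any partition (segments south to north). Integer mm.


cube([7000, 150, 2600]);
translate([0, 4850, 0]) cube([7000, 150, 2600]);
translate([0, 150, 0]) cube([150, 4700, 2600]);
translate([6850, 150, 0]) cube([150, 4700, 2600]);
translate([4000, 150, 0]) cube([150, 500, 2600]);
translate([4000, 1650, 0]) cube([150, 3200, 2600]);


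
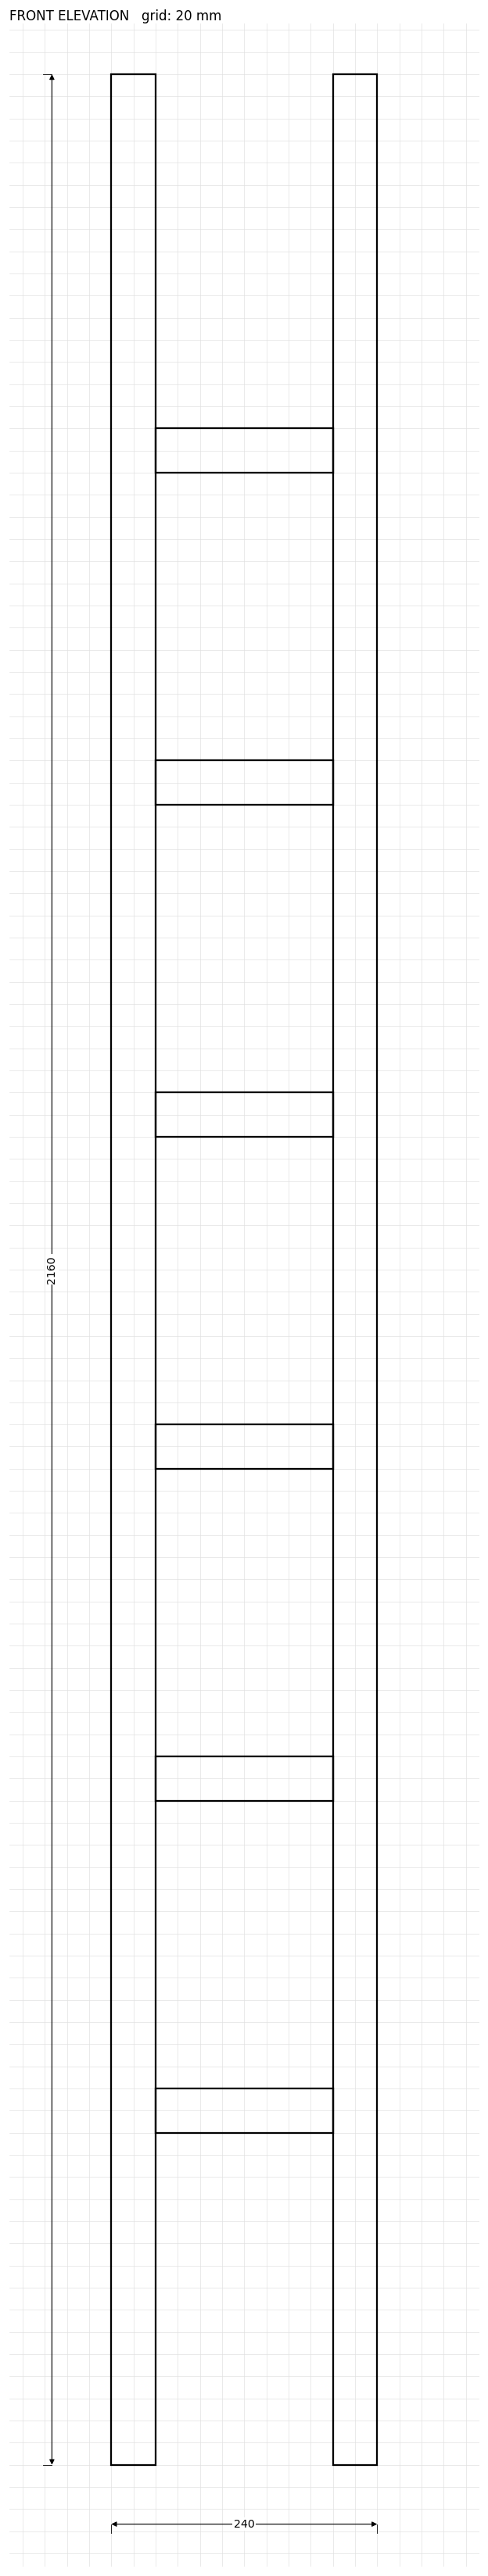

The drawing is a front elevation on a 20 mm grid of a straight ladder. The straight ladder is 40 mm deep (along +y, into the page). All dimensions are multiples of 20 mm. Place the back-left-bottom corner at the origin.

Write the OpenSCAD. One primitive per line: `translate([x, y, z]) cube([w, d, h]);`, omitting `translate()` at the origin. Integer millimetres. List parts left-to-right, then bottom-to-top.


cube([40, 40, 2160]);
translate([40, 0, 300]) cube([160, 40, 40]);
translate([40, 0, 600]) cube([160, 40, 40]);
translate([40, 0, 900]) cube([160, 40, 40]);
translate([40, 0, 1200]) cube([160, 40, 40]);
translate([40, 0, 1500]) cube([160, 40, 40]);
translate([40, 0, 1800]) cube([160, 40, 40]);
translate([200, 0, 0]) cube([40, 40, 2160]);
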